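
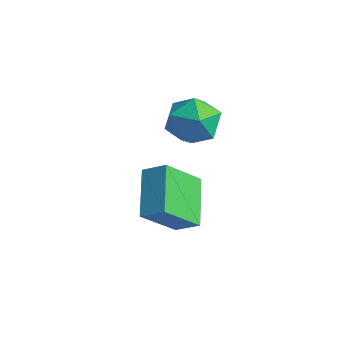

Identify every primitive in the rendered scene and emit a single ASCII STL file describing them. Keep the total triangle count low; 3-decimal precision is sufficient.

solid 
facet normal -0.759 -0.420 -0.498
outer loop
vertex -3.309 1.42 0.057
vertex -3.216 2.943 -1.371
vertex -1.911 0.258 -1.092
endloop
endfacet
facet normal -0.044 -0.729 0.683
outer loop
vertex -1.084 0.717 -0.549
vertex -3.309 1.42 0.057
vertex -1.911 0.258 -1.092
endloop
endfacet
facet normal -0.758 -0.420 -0.498
outer loop
vertex -1.911 0.258 -1.092
vertex -3.216 2.943 -1.371
vertex -1.818 1.782 -2.52
endloop
endfacet
facet normal 0.650 -0.540 -0.534
outer loop
vertex -1.818 1.782 -2.52
vertex -1.084 0.717 -0.549
vertex -1.911 0.258 -1.092
endloop
endfacet
facet normal -0.650 0.540 0.534
outer loop
vertex -3.309 1.42 0.057
vertex -2.389 3.402 -0.828
vertex -3.216 2.943 -1.371
endloop
endfacet
facet normal -0.044 -0.729 0.683
outer loop
vertex -2.482 1.878 0.6
vertex -3.309 1.42 0.057
vertex -1.084 0.717 -0.549
endloop
endfacet
facet normal -0.650 0.540 0.534
outer loop
vertex -2.482 1.878 0.6
vertex -2.389 3.402 -0.828
vertex -3.309 1.42 0.057
endloop
endfacet
facet normal 0.044 0.729 -0.683
outer loop
vertex -3.216 2.943 -1.371
vertex -2.389 3.402 -0.828
vertex -1.818 1.782 -2.52
endloop
endfacet
facet normal 0.650 -0.541 -0.534
outer loop
vertex -0.991 2.24 -1.977
vertex -1.084 0.717 -0.549
vertex -1.818 1.782 -2.52
endloop
endfacet
facet normal 0.045 0.729 -0.683
outer loop
vertex -1.818 1.782 -2.52
vertex -2.389 3.402 -0.828
vertex -0.991 2.24 -1.977
endloop
endfacet
facet normal 0.758 0.421 0.498
outer loop
vertex -0.991 2.24 -1.977
vertex -2.482 1.878 0.6
vertex -1.084 0.717 -0.549
endloop
endfacet
facet normal 0.759 0.420 0.498
outer loop
vertex -2.389 3.402 -0.828
vertex -2.482 1.878 0.6
vertex -0.991 2.24 -1.977
endloop
endfacet
facet normal -0.952 -0.192 -0.240
outer loop
vertex -3.439 3.545 1.741
vertex -3.246 2.403 1.887
vertex -3.604 3.055 2.787
endloop
endfacet
facet normal -0.891 0.448 0.069
outer loop
vertex -3.439 3.545 1.741
vertex -3.604 3.055 2.787
vertex -3.086 4.097 2.706
endloop
endfacet
facet normal -0.439 0.840 -0.320
outer loop
vertex -3.439 3.545 1.741
vertex -3.086 4.097 2.706
vertex -2.407 4.09 1.756
endloop
endfacet
facet normal -0.220 0.441 -0.870
outer loop
vertex -3.439 3.545 1.741
vertex -2.407 4.09 1.756
vertex -2.506 3.043 1.251
endloop
endfacet
facet normal -0.536 -0.196 -0.821
outer loop
vertex -3.439 3.545 1.741
vertex -2.506 3.043 1.251
vertex -3.246 2.403 1.887
endloop
endfacet
facet normal -0.602 0.355 0.716
outer loop
vertex -3.086 4.097 2.706
vertex -3.604 3.055 2.787
vertex -2.674 3.297 3.449
endloop
endfacet
facet normal -0.700 -0.681 0.215
outer loop
vertex -3.604 3.055 2.787
vertex -3.246 2.403 1.887
vertex -2.773 2.25 2.944
endloop
endfacet
facet normal -0.028 -0.688 -0.725
outer loop
vertex -3.246 2.403 1.887
vertex -2.506 3.043 1.251
vertex -2.094 2.243 1.994
endloop
endfacet
facet normal 0.484 0.343 -0.805
outer loop
vertex -2.506 3.043 1.251
vertex -2.407 4.09 1.756
vertex -1.576 3.285 1.913
endloop
endfacet
facet normal 0.129 0.988 0.085
outer loop
vertex -2.407 4.09 1.756
vertex -3.086 4.097 2.706
vertex -1.934 3.937 2.813
endloop
endfacet
facet normal 0.220 -0.441 0.870
outer loop
vertex -1.741 2.795 2.959
vertex -2.674 3.297 3.449
vertex -2.773 2.25 2.944
endloop
endfacet
facet normal 0.439 -0.840 0.320
outer loop
vertex -1.741 2.795 2.959
vertex -2.773 2.25 2.944
vertex -2.094 2.243 1.994
endloop
endfacet
facet normal 0.891 -0.448 -0.069
outer loop
vertex -1.741 2.795 2.959
vertex -2.094 2.243 1.994
vertex -1.576 3.285 1.913
endloop
endfacet
facet normal 0.952 0.192 0.240
outer loop
vertex -1.741 2.795 2.959
vertex -1.576 3.285 1.913
vertex -1.934 3.937 2.813
endloop
endfacet
facet normal 0.536 0.196 0.821
outer loop
vertex -1.741 2.795 2.959
vertex -1.934 3.937 2.813
vertex -2.674 3.297 3.449
endloop
endfacet
facet normal -0.484 -0.343 0.805
outer loop
vertex -2.773 2.25 2.944
vertex -2.674 3.297 3.449
vertex -3.604 3.055 2.787
endloop
endfacet
facet normal -0.129 -0.988 -0.085
outer loop
vertex -2.094 2.243 1.994
vertex -2.773 2.25 2.944
vertex -3.246 2.403 1.887
endloop
endfacet
facet normal 0.602 -0.355 -0.716
outer loop
vertex -1.576 3.285 1.913
vertex -2.094 2.243 1.994
vertex -2.506 3.043 1.251
endloop
endfacet
facet normal 0.700 0.681 -0.215
outer loop
vertex -1.934 3.937 2.813
vertex -1.576 3.285 1.913
vertex -2.407 4.09 1.756
endloop
endfacet
facet normal 0.028 0.688 0.725
outer loop
vertex -2.674 3.297 3.449
vertex -1.934 3.937 2.813
vertex -3.086 4.097 2.706
endloop
endfacet

endsolid


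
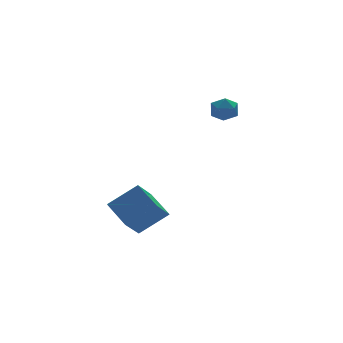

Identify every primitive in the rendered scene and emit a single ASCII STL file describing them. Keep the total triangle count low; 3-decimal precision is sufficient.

solid 
facet normal -0.782 0.610 -0.126
outer loop
vertex 2.886 2.457 2.772
vertex 2.336 1.741 2.718
vertex 2.504 2.122 3.52
endloop
endfacet
facet normal -0.279 0.921 0.270
outer loop
vertex 2.886 2.457 2.772
vertex 2.504 2.122 3.52
vertex 3.37 2.381 3.531
endloop
endfacet
facet normal 0.325 0.939 -0.113
outer loop
vertex 2.886 2.457 2.772
vertex 3.37 2.381 3.531
vertex 3.738 2.158 2.736
endloop
endfacet
facet normal 0.192 0.638 -0.746
outer loop
vertex 2.886 2.457 2.772
vertex 3.738 2.158 2.736
vertex 3.099 1.763 2.233
endloop
endfacet
facet normal -0.492 0.435 -0.754
outer loop
vertex 2.886 2.457 2.772
vertex 3.099 1.763 2.233
vertex 2.336 1.741 2.718
endloop
endfacet
facet normal -0.164 0.512 0.843
outer loop
vertex 3.37 2.381 3.531
vertex 2.504 2.122 3.52
vertex 3.121 1.617 3.947
endloop
endfacet
facet normal -0.979 0.007 0.202
outer loop
vertex 2.504 2.122 3.52
vertex 2.336 1.741 2.718
vertex 2.482 1.222 3.444
endloop
endfacet
facet normal -0.510 -0.277 -0.814
outer loop
vertex 2.336 1.741 2.718
vertex 3.099 1.763 2.233
vertex 2.85 0.999 2.649
endloop
endfacet
facet normal 0.597 0.053 -0.800
outer loop
vertex 3.099 1.763 2.233
vertex 3.738 2.158 2.736
vertex 3.716 1.258 2.66
endloop
endfacet
facet normal 0.811 0.541 0.224
outer loop
vertex 3.738 2.158 2.736
vertex 3.37 2.381 3.531
vertex 3.884 1.639 3.462
endloop
endfacet
facet normal -0.192 -0.638 0.746
outer loop
vertex 3.334 0.923 3.408
vertex 3.121 1.617 3.947
vertex 2.482 1.222 3.444
endloop
endfacet
facet normal -0.325 -0.939 0.113
outer loop
vertex 3.334 0.923 3.408
vertex 2.482 1.222 3.444
vertex 2.85 0.999 2.649
endloop
endfacet
facet normal 0.279 -0.921 -0.270
outer loop
vertex 3.334 0.923 3.408
vertex 2.85 0.999 2.649
vertex 3.716 1.258 2.66
endloop
endfacet
facet normal 0.782 -0.610 0.126
outer loop
vertex 3.334 0.923 3.408
vertex 3.716 1.258 2.66
vertex 3.884 1.639 3.462
endloop
endfacet
facet normal 0.492 -0.435 0.754
outer loop
vertex 3.334 0.923 3.408
vertex 3.884 1.639 3.462
vertex 3.121 1.617 3.947
endloop
endfacet
facet normal -0.597 -0.053 0.800
outer loop
vertex 2.482 1.222 3.444
vertex 3.121 1.617 3.947
vertex 2.504 2.122 3.52
endloop
endfacet
facet normal -0.811 -0.541 -0.224
outer loop
vertex 2.85 0.999 2.649
vertex 2.482 1.222 3.444
vertex 2.336 1.741 2.718
endloop
endfacet
facet normal 0.164 -0.512 -0.843
outer loop
vertex 3.716 1.258 2.66
vertex 2.85 0.999 2.649
vertex 3.099 1.763 2.233
endloop
endfacet
facet normal 0.979 -0.007 -0.202
outer loop
vertex 3.884 1.639 3.462
vertex 3.716 1.258 2.66
vertex 3.738 2.158 2.736
endloop
endfacet
facet normal 0.510 0.277 0.814
outer loop
vertex 3.121 1.617 3.947
vertex 3.884 1.639 3.462
vertex 3.37 2.381 3.531
endloop
endfacet
facet normal -0.786 0.162 -0.597
outer loop
vertex -3.825 1.856 -2.937
vertex -2.626 2.804 -4.258
vertex -3.488 0.181 -3.834
endloop
endfacet
facet normal -0.593 -0.469 0.654
outer loop
vertex -1.814 -0.164 -2.562
vertex -3.825 1.856 -2.937
vertex -3.488 0.181 -3.834
endloop
endfacet
facet normal -0.786 0.162 -0.597
outer loop
vertex -3.488 0.181 -3.834
vertex -2.626 2.804 -4.258
vertex -2.289 1.128 -5.155
endloop
endfacet
facet normal 0.174 -0.868 -0.465
outer loop
vertex -2.289 1.128 -5.155
vertex -1.814 -0.164 -2.562
vertex -3.488 0.181 -3.834
endloop
endfacet
facet normal -0.174 0.868 0.465
outer loop
vertex -3.825 1.856 -2.937
vertex -0.952 2.459 -2.986
vertex -2.626 2.804 -4.258
endloop
endfacet
facet normal -0.593 -0.469 0.654
outer loop
vertex -2.151 1.512 -1.665
vertex -3.825 1.856 -2.937
vertex -1.814 -0.164 -2.562
endloop
endfacet
facet normal -0.174 0.868 0.464
outer loop
vertex -2.151 1.512 -1.665
vertex -0.952 2.459 -2.986
vertex -3.825 1.856 -2.937
endloop
endfacet
facet normal 0.594 0.469 -0.654
outer loop
vertex -2.626 2.804 -4.258
vertex -0.952 2.459 -2.986
vertex -2.289 1.128 -5.155
endloop
endfacet
facet normal 0.175 -0.868 -0.465
outer loop
vertex -0.615 0.784 -3.883
vertex -1.814 -0.164 -2.562
vertex -2.289 1.128 -5.155
endloop
endfacet
facet normal 0.593 0.470 -0.654
outer loop
vertex -2.289 1.128 -5.155
vertex -0.952 2.459 -2.986
vertex -0.615 0.784 -3.883
endloop
endfacet
facet normal 0.786 -0.162 0.597
outer loop
vertex -0.615 0.784 -3.883
vertex -2.151 1.512 -1.665
vertex -1.814 -0.164 -2.562
endloop
endfacet
facet normal 0.786 -0.162 0.597
outer loop
vertex -0.952 2.459 -2.986
vertex -2.151 1.512 -1.665
vertex -0.615 0.784 -3.883
endloop
endfacet

endsolid


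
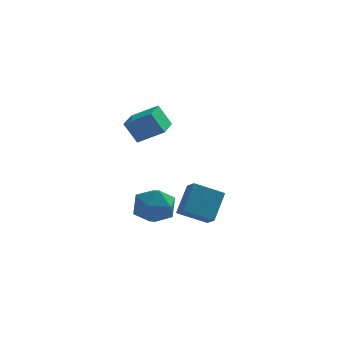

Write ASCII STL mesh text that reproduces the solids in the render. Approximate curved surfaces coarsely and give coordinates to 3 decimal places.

solid 
facet normal -0.863 0.112 -0.493
outer loop
vertex -1.112 -0.89 3.5
vertex -0.926 0.669 3.528
vertex -0.482 -0.944 2.386
endloop
endfacet
facet normal -0.118 -0.993 -0.019
outer loop
vertex 0.786 -1.109 3.112
vertex -1.112 -0.89 3.5
vertex -0.482 -0.944 2.386
endloop
endfacet
facet normal -0.862 0.112 -0.494
outer loop
vertex -0.482 -0.944 2.386
vertex -0.926 0.669 3.528
vertex -0.296 0.614 2.415
endloop
endfacet
facet normal 0.492 -0.043 -0.869
outer loop
vertex -0.296 0.614 2.415
vertex 0.786 -1.109 3.112
vertex -0.482 -0.944 2.386
endloop
endfacet
facet normal -0.492 0.043 0.869
outer loop
vertex -1.112 -0.89 3.5
vertex 0.342 0.504 4.254
vertex -0.926 0.669 3.528
endloop
endfacet
facet normal -0.118 -0.993 -0.018
outer loop
vertex 0.156 -1.054 4.225
vertex -1.112 -0.89 3.5
vertex 0.786 -1.109 3.112
endloop
endfacet
facet normal -0.492 0.043 0.870
outer loop
vertex 0.156 -1.054 4.225
vertex 0.342 0.504 4.254
vertex -1.112 -0.89 3.5
endloop
endfacet
facet normal 0.119 0.993 0.018
outer loop
vertex -0.926 0.669 3.528
vertex 0.342 0.504 4.254
vertex -0.296 0.614 2.415
endloop
endfacet
facet normal 0.492 -0.043 -0.870
outer loop
vertex 0.972 0.45 3.14
vertex 0.786 -1.109 3.112
vertex -0.296 0.614 2.415
endloop
endfacet
facet normal 0.118 0.993 0.019
outer loop
vertex -0.296 0.614 2.415
vertex 0.342 0.504 4.254
vertex 0.972 0.45 3.14
endloop
endfacet
facet normal 0.862 -0.112 0.494
outer loop
vertex 0.972 0.45 3.14
vertex 0.156 -1.054 4.225
vertex 0.786 -1.109 3.112
endloop
endfacet
facet normal 0.863 -0.112 0.493
outer loop
vertex 0.342 0.504 4.254
vertex 0.156 -1.054 4.225
vertex 0.972 0.45 3.14
endloop
endfacet
facet normal -0.870 -0.212 0.444
outer loop
vertex 1.995 0.578 -0.659
vertex 1.624 1.234 -1.073
vertex 1.568 -0.521 -2.019
endloop
endfacet
facet normal 0.431 -0.763 0.481
outer loop
vertex 2.996 -0.174 -2.747
vertex 1.995 0.578 -0.659
vertex 1.568 -0.521 -2.019
endloop
endfacet
facet normal -0.871 -0.212 0.444
outer loop
vertex 1.568 -0.521 -2.019
vertex 1.624 1.234 -1.073
vertex 1.197 0.136 -2.433
endloop
endfacet
facet normal -0.237 -0.610 -0.756
outer loop
vertex 1.197 0.136 -2.433
vertex 2.996 -0.174 -2.747
vertex 1.568 -0.521 -2.019
endloop
endfacet
facet normal 0.237 0.611 0.756
outer loop
vertex 1.995 0.578 -0.659
vertex 3.052 1.581 -1.801
vertex 1.624 1.234 -1.073
endloop
endfacet
facet normal 0.430 -0.764 0.481
outer loop
vertex 3.423 0.924 -1.387
vertex 1.995 0.578 -0.659
vertex 2.996 -0.174 -2.747
endloop
endfacet
facet normal 0.237 0.610 0.756
outer loop
vertex 3.423 0.924 -1.387
vertex 3.052 1.581 -1.801
vertex 1.995 0.578 -0.659
endloop
endfacet
facet normal -0.431 0.763 -0.481
outer loop
vertex 1.624 1.234 -1.073
vertex 3.052 1.581 -1.801
vertex 1.197 0.136 -2.433
endloop
endfacet
facet normal -0.237 -0.611 -0.755
outer loop
vertex 2.625 0.482 -3.161
vertex 2.996 -0.174 -2.747
vertex 1.197 0.136 -2.433
endloop
endfacet
facet normal -0.431 0.763 -0.482
outer loop
vertex 1.197 0.136 -2.433
vertex 3.052 1.581 -1.801
vertex 2.625 0.482 -3.161
endloop
endfacet
facet normal 0.870 0.212 -0.444
outer loop
vertex 2.625 0.482 -3.161
vertex 3.423 0.924 -1.387
vertex 2.996 -0.174 -2.747
endloop
endfacet
facet normal 0.871 0.212 -0.444
outer loop
vertex 3.052 1.581 -1.801
vertex 3.423 0.924 -1.387
vertex 2.625 0.482 -3.161
endloop
endfacet
facet normal -0.327 -0.453 0.829
outer loop
vertex -0.805 1.239 -1.75
vertex -0.193 0.275 -2.036
vertex 0.306 1.115 -1.38
endloop
endfacet
facet normal -0.280 0.252 0.926
outer loop
vertex -0.805 1.239 -1.75
vertex 0.306 1.115 -1.38
vertex -0.07 2.158 -1.777
endloop
endfacet
facet normal -0.695 0.569 0.440
outer loop
vertex -0.805 1.239 -1.75
vertex -0.07 2.158 -1.777
vertex -0.801 1.962 -2.679
endloop
endfacet
facet normal -0.997 0.059 0.042
outer loop
vertex -0.805 1.239 -1.75
vertex -0.801 1.962 -2.679
vertex -0.877 0.798 -2.84
endloop
endfacet
facet normal -0.770 -0.572 0.282
outer loop
vertex -0.805 1.239 -1.75
vertex -0.877 0.798 -2.84
vertex -0.193 0.275 -2.036
endloop
endfacet
facet normal 0.394 0.448 0.803
outer loop
vertex -0.07 2.158 -1.777
vertex 0.306 1.115 -1.38
vertex 0.997 1.762 -2.08
endloop
endfacet
facet normal 0.320 -0.694 0.645
outer loop
vertex 0.306 1.115 -1.38
vertex -0.193 0.275 -2.036
vertex 0.921 0.598 -2.241
endloop
endfacet
facet normal -0.397 -0.886 -0.239
outer loop
vertex -0.193 0.275 -2.036
vertex -0.877 0.798 -2.84
vertex 0.19 0.402 -3.143
endloop
endfacet
facet normal -0.765 0.137 -0.629
outer loop
vertex -0.877 0.798 -2.84
vertex -0.801 1.962 -2.679
vertex -0.186 1.445 -3.54
endloop
endfacet
facet normal -0.276 0.961 0.015
outer loop
vertex -0.801 1.962 -2.679
vertex -0.07 2.158 -1.777
vertex 0.313 2.285 -2.884
endloop
endfacet
facet normal 0.997 -0.059 -0.042
outer loop
vertex 0.925 1.321 -3.17
vertex 0.997 1.762 -2.08
vertex 0.921 0.598 -2.241
endloop
endfacet
facet normal 0.695 -0.569 -0.440
outer loop
vertex 0.925 1.321 -3.17
vertex 0.921 0.598 -2.241
vertex 0.19 0.402 -3.143
endloop
endfacet
facet normal 0.280 -0.252 -0.926
outer loop
vertex 0.925 1.321 -3.17
vertex 0.19 0.402 -3.143
vertex -0.186 1.445 -3.54
endloop
endfacet
facet normal 0.327 0.453 -0.829
outer loop
vertex 0.925 1.321 -3.17
vertex -0.186 1.445 -3.54
vertex 0.313 2.285 -2.884
endloop
endfacet
facet normal 0.770 0.572 -0.282
outer loop
vertex 0.925 1.321 -3.17
vertex 0.313 2.285 -2.884
vertex 0.997 1.762 -2.08
endloop
endfacet
facet normal 0.765 -0.137 0.629
outer loop
vertex 0.921 0.598 -2.241
vertex 0.997 1.762 -2.08
vertex 0.306 1.115 -1.38
endloop
endfacet
facet normal 0.276 -0.961 -0.015
outer loop
vertex 0.19 0.402 -3.143
vertex 0.921 0.598 -2.241
vertex -0.193 0.275 -2.036
endloop
endfacet
facet normal -0.394 -0.448 -0.803
outer loop
vertex -0.186 1.445 -3.54
vertex 0.19 0.402 -3.143
vertex -0.877 0.798 -2.84
endloop
endfacet
facet normal -0.320 0.694 -0.645
outer loop
vertex 0.313 2.285 -2.884
vertex -0.186 1.445 -3.54
vertex -0.801 1.962 -2.679
endloop
endfacet
facet normal 0.397 0.886 0.239
outer loop
vertex 0.997 1.762 -2.08
vertex 0.313 2.285 -2.884
vertex -0.07 2.158 -1.777
endloop
endfacet

endsolid


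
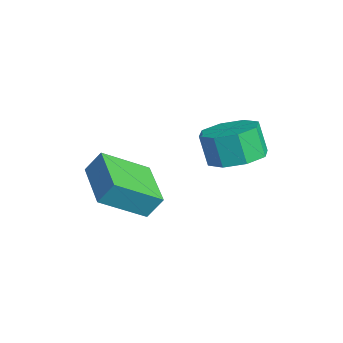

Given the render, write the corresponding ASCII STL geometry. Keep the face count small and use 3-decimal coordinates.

solid 
facet normal 0.334 0.144 -0.932
outer loop
vertex 1.924 -0.753 0.794
vertex 1.204 0.013 0.654
vertex 2.203 -0.021 1.007
endloop
endfacet
facet normal 0.878 -0.408 0.252
outer loop
vertex 1.924 -0.753 0.794
vertex 2.203 -0.021 1.007
vertex 1.496 -0.938 1.985
endloop
endfacet
facet normal 0.877 -0.408 0.251
outer loop
vertex 1.496 -0.938 1.985
vertex 2.203 -0.021 1.007
vertex 1.775 -0.207 2.199
endloop
endfacet
facet normal -0.334 -0.145 0.931
outer loop
vertex 1.496 -0.938 1.985
vertex 1.775 -0.207 2.199
vertex 0.776 -0.173 1.846
endloop
endfacet
facet normal 0.334 0.145 -0.931
outer loop
vertex 2.203 -0.021 1.007
vertex 1.204 0.013 0.654
vertex 1.897 0.73 1.014
endloop
endfacet
facet normal 0.864 0.348 0.364
outer loop
vertex 2.203 -0.021 1.007
vertex 1.897 0.73 1.014
vertex 1.775 -0.207 2.199
endloop
endfacet
facet normal 0.863 0.349 0.365
outer loop
vertex 1.775 -0.207 2.199
vertex 1.897 0.73 1.014
vertex 1.468 0.544 2.206
endloop
endfacet
facet normal -0.334 -0.145 0.931
outer loop
vertex 1.775 -0.207 2.199
vertex 1.468 0.544 2.206
vertex 0.776 -0.173 1.846
endloop
endfacet
facet normal 0.334 0.145 -0.931
outer loop
vertex 1.897 0.73 1.014
vertex 1.204 0.013 0.654
vertex 1.185 1.061 0.81
endloop
endfacet
facet normal 0.343 0.901 0.264
outer loop
vertex 1.897 0.73 1.014
vertex 1.185 1.061 0.81
vertex 1.468 0.544 2.206
endloop
endfacet
facet normal 0.345 0.901 0.264
outer loop
vertex 1.468 0.544 2.206
vertex 1.185 1.061 0.81
vertex 0.757 0.876 2.002
endloop
endfacet
facet normal -0.335 -0.145 0.931
outer loop
vertex 1.468 0.544 2.206
vertex 0.757 0.876 2.002
vertex 0.776 -0.173 1.846
endloop
endfacet
facet normal 0.334 0.145 -0.932
outer loop
vertex 1.185 1.061 0.81
vertex 1.204 0.013 0.654
vertex 0.484 0.778 0.515
endloop
endfacet
facet normal -0.377 0.926 0.008
outer loop
vertex 1.185 1.061 0.81
vertex 0.484 0.778 0.515
vertex 0.757 0.876 2.002
endloop
endfacet
facet normal -0.377 0.926 0.008
outer loop
vertex 0.757 0.876 2.002
vertex 0.484 0.778 0.515
vertex 0.056 0.593 1.706
endloop
endfacet
facet normal -0.335 -0.145 0.931
outer loop
vertex 0.757 0.876 2.002
vertex 0.056 0.593 1.706
vertex 0.776 -0.173 1.846
endloop
endfacet
facet normal 0.334 0.145 -0.931
outer loop
vertex 0.484 0.778 0.515
vertex 1.204 0.013 0.654
vertex 0.205 0.047 0.301
endloop
endfacet
facet normal -0.877 0.409 -0.252
outer loop
vertex 0.484 0.778 0.515
vertex 0.205 0.047 0.301
vertex 0.056 0.593 1.706
endloop
endfacet
facet normal -0.878 0.408 -0.252
outer loop
vertex 0.056 0.593 1.706
vertex 0.205 0.047 0.301
vertex -0.223 -0.139 1.493
endloop
endfacet
facet normal -0.334 -0.144 0.932
outer loop
vertex 0.056 0.593 1.706
vertex -0.223 -0.139 1.493
vertex 0.776 -0.173 1.846
endloop
endfacet
facet normal 0.334 0.145 -0.931
outer loop
vertex 0.205 0.047 0.301
vertex 1.204 0.013 0.654
vertex 0.512 -0.704 0.294
endloop
endfacet
facet normal -0.863 -0.349 -0.364
outer loop
vertex 0.205 0.047 0.301
vertex 0.512 -0.704 0.294
vertex -0.223 -0.139 1.493
endloop
endfacet
facet normal -0.863 -0.348 -0.365
outer loop
vertex -0.223 -0.139 1.493
vertex 0.512 -0.704 0.294
vertex 0.083 -0.89 1.486
endloop
endfacet
facet normal -0.334 -0.145 0.931
outer loop
vertex -0.223 -0.139 1.493
vertex 0.083 -0.89 1.486
vertex 0.776 -0.173 1.846
endloop
endfacet
facet normal 0.335 0.145 -0.931
outer loop
vertex 0.512 -0.704 0.294
vertex 1.204 0.013 0.654
vertex 1.223 -1.036 0.498
endloop
endfacet
facet normal -0.345 -0.901 -0.265
outer loop
vertex 0.512 -0.704 0.294
vertex 1.223 -1.036 0.498
vertex 0.083 -0.89 1.486
endloop
endfacet
facet normal -0.344 -0.901 -0.263
outer loop
vertex 0.083 -0.89 1.486
vertex 1.223 -1.036 0.498
vertex 0.795 -1.221 1.69
endloop
endfacet
facet normal -0.334 -0.145 0.931
outer loop
vertex 0.083 -0.89 1.486
vertex 0.795 -1.221 1.69
vertex 0.776 -0.173 1.846
endloop
endfacet
facet normal 0.335 0.145 -0.931
outer loop
vertex 1.223 -1.036 0.498
vertex 1.204 0.013 0.654
vertex 1.924 -0.753 0.794
endloop
endfacet
facet normal 0.377 -0.926 -0.008
outer loop
vertex 1.223 -1.036 0.498
vertex 1.924 -0.753 0.794
vertex 0.795 -1.221 1.69
endloop
endfacet
facet normal 0.377 -0.926 -0.008
outer loop
vertex 0.795 -1.221 1.69
vertex 1.924 -0.753 0.794
vertex 1.496 -0.938 1.985
endloop
endfacet
facet normal -0.334 -0.145 0.932
outer loop
vertex 0.795 -1.221 1.69
vertex 1.496 -0.938 1.985
vertex 0.776 -0.173 1.846
endloop
endfacet
facet normal -0.992 0.052 0.116
outer loop
vertex -3.249 -3.54 -1.235
vertex -3.294 -1.756 -2.415
vertex -3.379 -4.112 -2.093
endloop
endfacet
facet normal 0.021 -0.833 0.552
outer loop
vertex -1.226 -4.224 -2.345
vertex -3.249 -3.54 -1.235
vertex -3.379 -4.112 -2.093
endloop
endfacet
facet normal -0.992 0.052 0.116
outer loop
vertex -3.379 -4.112 -2.093
vertex -3.294 -1.756 -2.415
vertex -3.424 -2.328 -3.274
endloop
endfacet
facet normal -0.125 -0.550 -0.826
outer loop
vertex -3.424 -2.328 -3.274
vertex -1.226 -4.224 -2.345
vertex -3.379 -4.112 -2.093
endloop
endfacet
facet normal 0.125 0.550 0.826
outer loop
vertex -3.249 -3.54 -1.235
vertex -1.141 -1.868 -2.667
vertex -3.294 -1.756 -2.415
endloop
endfacet
facet normal 0.021 -0.834 0.552
outer loop
vertex -1.096 -3.652 -1.486
vertex -3.249 -3.54 -1.235
vertex -1.226 -4.224 -2.345
endloop
endfacet
facet normal 0.125 0.550 0.826
outer loop
vertex -1.096 -3.652 -1.486
vertex -1.141 -1.868 -2.667
vertex -3.249 -3.54 -1.235
endloop
endfacet
facet normal -0.021 0.834 -0.552
outer loop
vertex -3.294 -1.756 -2.415
vertex -1.141 -1.868 -2.667
vertex -3.424 -2.328 -3.274
endloop
endfacet
facet normal -0.125 -0.550 -0.826
outer loop
vertex -1.271 -2.44 -3.525
vertex -1.226 -4.224 -2.345
vertex -3.424 -2.328 -3.274
endloop
endfacet
facet normal -0.021 0.833 -0.552
outer loop
vertex -3.424 -2.328 -3.274
vertex -1.141 -1.868 -2.667
vertex -1.271 -2.44 -3.525
endloop
endfacet
facet normal 0.992 -0.052 -0.116
outer loop
vertex -1.271 -2.44 -3.525
vertex -1.096 -3.652 -1.486
vertex -1.226 -4.224 -2.345
endloop
endfacet
facet normal 0.992 -0.052 -0.116
outer loop
vertex -1.141 -1.868 -2.667
vertex -1.096 -3.652 -1.486
vertex -1.271 -2.44 -3.525
endloop
endfacet

endsolid


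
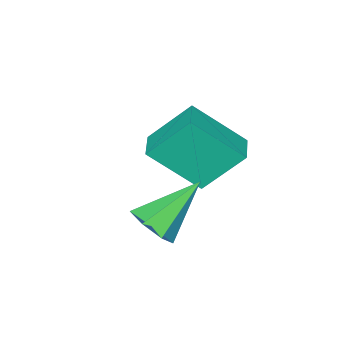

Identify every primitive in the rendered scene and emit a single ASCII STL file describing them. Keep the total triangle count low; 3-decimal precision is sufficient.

solid 
facet normal -0.741 -0.670 -0.049
outer loop
vertex -4.229 1.072 -0.3
vertex -5.112 2.139 -1.542
vertex -3.45 0.299 -1.519
endloop
endfacet
facet normal 0.475 -0.574 0.667
outer loop
vertex -2.828 0.861 -1.478
vertex -4.229 1.072 -0.3
vertex -3.45 0.299 -1.519
endloop
endfacet
facet normal -0.741 -0.670 -0.048
outer loop
vertex -3.45 0.299 -1.519
vertex -5.112 2.139 -1.542
vertex -4.334 1.365 -2.76
endloop
endfacet
facet normal 0.475 -0.471 -0.743
outer loop
vertex -4.334 1.365 -2.76
vertex -2.828 0.861 -1.478
vertex -3.45 0.299 -1.519
endloop
endfacet
facet normal -0.475 0.472 0.743
outer loop
vertex -4.229 1.072 -0.3
vertex -4.49 2.701 -1.501
vertex -5.112 2.139 -1.542
endloop
endfacet
facet normal 0.475 -0.573 0.668
outer loop
vertex -3.606 1.635 -0.26
vertex -4.229 1.072 -0.3
vertex -2.828 0.861 -1.478
endloop
endfacet
facet normal -0.474 0.472 0.743
outer loop
vertex -3.606 1.635 -0.26
vertex -4.49 2.701 -1.501
vertex -4.229 1.072 -0.3
endloop
endfacet
facet normal -0.474 0.574 -0.668
outer loop
vertex -5.112 2.139 -1.542
vertex -4.49 2.701 -1.501
vertex -4.334 1.365 -2.76
endloop
endfacet
facet normal 0.474 -0.472 -0.743
outer loop
vertex -3.711 1.928 -2.72
vertex -2.828 0.861 -1.478
vertex -4.334 1.365 -2.76
endloop
endfacet
facet normal -0.475 0.573 -0.667
outer loop
vertex -4.334 1.365 -2.76
vertex -4.49 2.701 -1.501
vertex -3.711 1.928 -2.72
endloop
endfacet
facet normal 0.741 0.669 0.048
outer loop
vertex -3.711 1.928 -2.72
vertex -3.606 1.635 -0.26
vertex -2.828 0.861 -1.478
endloop
endfacet
facet normal 0.741 0.670 0.048
outer loop
vertex -4.49 2.701 -1.501
vertex -3.606 1.635 -0.26
vertex -3.711 1.928 -2.72
endloop
endfacet
facet normal 0.751 -0.200 -0.629
outer loop
vertex -1.032 2.593 -1.931
vertex -1.501 2.417 -2.435
vertex -1.216 3.053 -2.297
endloop
endfacet
facet normal 0.292 0.664 0.688
outer loop
vertex -1.032 2.593 -1.931
vertex -1.216 3.053 -2.297
vertex -2.799 2.763 -1.345
endloop
endfacet
facet normal 0.751 -0.200 -0.629
outer loop
vertex -1.216 3.053 -2.297
vertex -1.501 2.417 -2.435
vertex -1.615 3.034 -2.767
endloop
endfacet
facet normal -0.136 0.988 0.075
outer loop
vertex -1.216 3.053 -2.297
vertex -1.615 3.034 -2.767
vertex -2.799 2.763 -1.345
endloop
endfacet
facet normal 0.750 -0.200 -0.630
outer loop
vertex -1.615 3.034 -2.767
vertex -1.501 2.417 -2.435
vertex -1.928 2.551 -2.986
endloop
endfacet
facet normal -0.657 0.620 -0.429
outer loop
vertex -1.615 3.034 -2.767
vertex -1.928 2.551 -2.986
vertex -2.799 2.763 -1.345
endloop
endfacet
facet normal 0.750 -0.200 -0.630
outer loop
vertex -1.928 2.551 -2.986
vertex -1.501 2.417 -2.435
vertex -1.919 1.967 -2.79
endloop
endfacet
facet normal -0.880 -0.163 -0.446
outer loop
vertex -1.928 2.551 -2.986
vertex -1.919 1.967 -2.79
vertex -2.799 2.763 -1.345
endloop
endfacet
facet normal 0.750 -0.199 -0.630
outer loop
vertex -1.919 1.967 -2.79
vertex -1.501 2.417 -2.435
vertex -1.595 1.722 -2.327
endloop
endfacet
facet normal -0.636 -0.771 0.037
outer loop
vertex -1.919 1.967 -2.79
vertex -1.595 1.722 -2.327
vertex -2.799 2.763 -1.345
endloop
endfacet
facet normal 0.751 -0.199 -0.629
outer loop
vertex -1.595 1.722 -2.327
vertex -1.501 2.417 -2.435
vertex -1.201 2.0 -1.945
endloop
endfacet
facet normal -0.110 -0.746 0.656
outer loop
vertex -1.595 1.722 -2.327
vertex -1.201 2.0 -1.945
vertex -2.799 2.763 -1.345
endloop
endfacet
facet normal 0.751 -0.199 -0.629
outer loop
vertex -1.201 2.0 -1.945
vertex -1.501 2.417 -2.435
vertex -1.032 2.593 -1.931
endloop
endfacet
facet normal 0.303 -0.109 0.947
outer loop
vertex -1.201 2.0 -1.945
vertex -1.032 2.593 -1.931
vertex -2.799 2.763 -1.345
endloop
endfacet

endsolid


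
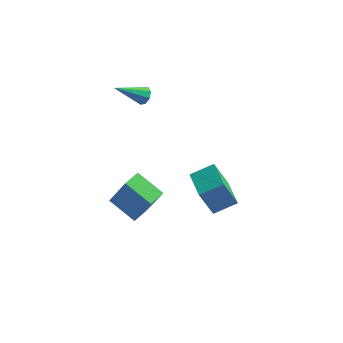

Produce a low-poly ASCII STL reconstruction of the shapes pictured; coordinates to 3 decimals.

solid 
facet normal -0.506 0.862 -0.034
outer loop
vertex -0.065 -3.163 0.288
vertex 0.977 -2.531 0.794
vertex 0.573 -2.855 -1.41
endloop
endfacet
facet normal -0.790 -0.479 -0.384
outer loop
vertex 1.403 -4.269 -1.354
vertex -0.065 -3.163 0.288
vertex 0.573 -2.855 -1.41
endloop
endfacet
facet normal -0.506 0.862 -0.034
outer loop
vertex 0.573 -2.855 -1.41
vertex 0.977 -2.531 0.794
vertex 1.616 -2.223 -0.904
endloop
endfacet
facet normal 0.347 0.167 -0.923
outer loop
vertex 1.616 -2.223 -0.904
vertex 1.403 -4.269 -1.354
vertex 0.573 -2.855 -1.41
endloop
endfacet
facet normal -0.347 -0.167 0.923
outer loop
vertex -0.065 -3.163 0.288
vertex 1.807 -3.945 0.85
vertex 0.977 -2.531 0.794
endloop
endfacet
facet normal -0.790 -0.478 -0.384
outer loop
vertex 0.764 -4.577 0.344
vertex -0.065 -3.163 0.288
vertex 1.403 -4.269 -1.354
endloop
endfacet
facet normal -0.347 -0.167 0.923
outer loop
vertex 0.764 -4.577 0.344
vertex 1.807 -3.945 0.85
vertex -0.065 -3.163 0.288
endloop
endfacet
facet normal 0.790 0.479 0.384
outer loop
vertex 0.977 -2.531 0.794
vertex 1.807 -3.945 0.85
vertex 1.616 -2.223 -0.904
endloop
endfacet
facet normal 0.347 0.167 -0.923
outer loop
vertex 2.445 -3.637 -0.848
vertex 1.403 -4.269 -1.354
vertex 1.616 -2.223 -0.904
endloop
endfacet
facet normal 0.790 0.478 0.384
outer loop
vertex 1.616 -2.223 -0.904
vertex 1.807 -3.945 0.85
vertex 2.445 -3.637 -0.848
endloop
endfacet
facet normal 0.506 -0.862 0.034
outer loop
vertex 2.445 -3.637 -0.848
vertex 0.764 -4.577 0.344
vertex 1.403 -4.269 -1.354
endloop
endfacet
facet normal 0.506 -0.862 0.034
outer loop
vertex 1.807 -3.945 0.85
vertex 0.764 -4.577 0.344
vertex 2.445 -3.637 -0.848
endloop
endfacet
facet normal -0.846 0.321 0.426
outer loop
vertex -3.513 -2.49 -2.133
vertex -3.17 -1.46 -2.228
vertex -4.413 -2.364 -4.015
endloop
endfacet
facet normal -0.315 -0.945 0.087
outer loop
vertex -2.95 -2.92 -4.752
vertex -3.513 -2.49 -2.133
vertex -4.413 -2.364 -4.015
endloop
endfacet
facet normal -0.846 0.321 0.426
outer loop
vertex -4.413 -2.364 -4.015
vertex -3.17 -1.46 -2.228
vertex -4.07 -1.334 -4.11
endloop
endfacet
facet normal -0.431 0.060 -0.900
outer loop
vertex -4.07 -1.334 -4.11
vertex -2.95 -2.92 -4.752
vertex -4.413 -2.364 -4.015
endloop
endfacet
facet normal 0.431 -0.060 0.900
outer loop
vertex -3.513 -2.49 -2.133
vertex -1.707 -2.016 -2.965
vertex -3.17 -1.46 -2.228
endloop
endfacet
facet normal -0.315 -0.945 0.087
outer loop
vertex -2.05 -3.046 -2.87
vertex -3.513 -2.49 -2.133
vertex -2.95 -2.92 -4.752
endloop
endfacet
facet normal 0.431 -0.060 0.900
outer loop
vertex -2.05 -3.046 -2.87
vertex -1.707 -2.016 -2.965
vertex -3.513 -2.49 -2.133
endloop
endfacet
facet normal 0.315 0.945 -0.087
outer loop
vertex -3.17 -1.46 -2.228
vertex -1.707 -2.016 -2.965
vertex -4.07 -1.334 -4.11
endloop
endfacet
facet normal -0.431 0.060 -0.900
outer loop
vertex -2.607 -1.89 -4.847
vertex -2.95 -2.92 -4.752
vertex -4.07 -1.334 -4.11
endloop
endfacet
facet normal 0.315 0.945 -0.087
outer loop
vertex -4.07 -1.334 -4.11
vertex -1.707 -2.016 -2.965
vertex -2.607 -1.89 -4.847
endloop
endfacet
facet normal 0.846 -0.321 -0.426
outer loop
vertex -2.607 -1.89 -4.847
vertex -2.05 -3.046 -2.87
vertex -2.95 -2.92 -4.752
endloop
endfacet
facet normal 0.846 -0.321 -0.426
outer loop
vertex -1.707 -2.016 -2.965
vertex -2.05 -3.046 -2.87
vertex -2.607 -1.89 -4.847
endloop
endfacet
facet normal 0.712 0.415 -0.566
outer loop
vertex -2.982 0.402 2.764
vertex -3.311 0.384 2.337
vertex -3.211 0.744 2.727
endloop
endfacet
facet normal 0.231 0.256 0.939
outer loop
vertex -2.982 0.402 2.764
vertex -3.211 0.744 2.727
vertex -4.629 -0.384 3.383
endloop
endfacet
facet normal 0.712 0.416 -0.566
outer loop
vertex -3.211 0.744 2.727
vertex -3.311 0.384 2.337
vertex -3.499 0.875 2.461
endloop
endfacet
facet normal -0.270 0.715 0.645
outer loop
vertex -3.211 0.744 2.727
vertex -3.499 0.875 2.461
vertex -4.629 -0.384 3.383
endloop
endfacet
facet normal 0.712 0.416 -0.565
outer loop
vertex -3.499 0.875 2.461
vertex -3.311 0.384 2.337
vertex -3.677 0.719 2.122
endloop
endfacet
facet normal -0.720 0.691 0.060
outer loop
vertex -3.499 0.875 2.461
vertex -3.677 0.719 2.122
vertex -4.629 -0.384 3.383
endloop
endfacet
facet normal 0.713 0.416 -0.564
outer loop
vertex -3.677 0.719 2.122
vertex -3.311 0.384 2.337
vertex -3.64 0.367 1.909
endloop
endfacet
facet normal -0.858 0.197 -0.475
outer loop
vertex -3.677 0.719 2.122
vertex -3.64 0.367 1.909
vertex -4.629 -0.384 3.383
endloop
endfacet
facet normal 0.713 0.415 -0.565
outer loop
vertex -3.64 0.367 1.909
vertex -3.311 0.384 2.337
vertex -3.411 0.025 1.947
endloop
endfacet
facet normal -0.600 -0.474 -0.644
outer loop
vertex -3.64 0.367 1.909
vertex -3.411 0.025 1.947
vertex -4.629 -0.384 3.383
endloop
endfacet
facet normal 0.712 0.416 -0.566
outer loop
vertex -3.411 0.025 1.947
vertex -3.311 0.384 2.337
vertex -3.123 -0.106 2.213
endloop
endfacet
facet normal -0.100 -0.931 -0.350
outer loop
vertex -3.411 0.025 1.947
vertex -3.123 -0.106 2.213
vertex -4.629 -0.384 3.383
endloop
endfacet
facet normal 0.712 0.416 -0.565
outer loop
vertex -3.123 -0.106 2.213
vertex -3.311 0.384 2.337
vertex -2.946 0.05 2.551
endloop
endfacet
facet normal 0.350 -0.907 0.235
outer loop
vertex -3.123 -0.106 2.213
vertex -2.946 0.05 2.551
vertex -4.629 -0.384 3.383
endloop
endfacet
facet normal 0.712 0.415 -0.566
outer loop
vertex -2.946 0.05 2.551
vertex -3.311 0.384 2.337
vertex -2.982 0.402 2.764
endloop
endfacet
facet normal 0.487 -0.415 0.768
outer loop
vertex -2.946 0.05 2.551
vertex -2.982 0.402 2.764
vertex -4.629 -0.384 3.383
endloop
endfacet

endsolid


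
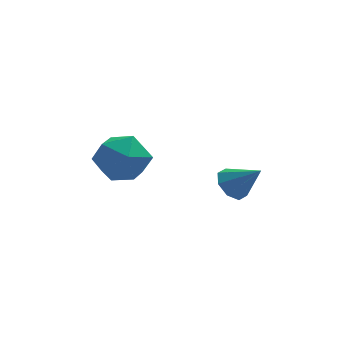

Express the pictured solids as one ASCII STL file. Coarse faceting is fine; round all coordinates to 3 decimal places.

solid 
facet normal -0.942 -0.268 0.200
outer loop
vertex -2.313 0.654 -3.015
vertex -1.971 -0.528 -2.988
vertex -1.944 0.145 -1.958
endloop
endfacet
facet normal -0.801 0.380 0.463
outer loop
vertex -2.313 0.654 -3.015
vertex -1.944 0.145 -1.958
vertex -1.577 1.281 -2.255
endloop
endfacet
facet normal -0.598 0.798 -0.079
outer loop
vertex -2.313 0.654 -3.015
vertex -1.577 1.281 -2.255
vertex -1.377 1.311 -3.469
endloop
endfacet
facet normal -0.614 0.408 -0.676
outer loop
vertex -2.313 0.654 -3.015
vertex -1.377 1.311 -3.469
vertex -1.621 0.193 -3.922
endloop
endfacet
facet normal -0.827 -0.251 -0.503
outer loop
vertex -2.313 0.654 -3.015
vertex -1.621 0.193 -3.922
vertex -1.971 -0.528 -2.988
endloop
endfacet
facet normal -0.251 0.320 0.914
outer loop
vertex -1.577 1.281 -2.255
vertex -1.944 0.145 -1.958
vertex -0.779 0.487 -1.758
endloop
endfacet
facet normal -0.480 -0.729 0.489
outer loop
vertex -1.944 0.145 -1.958
vertex -1.971 -0.528 -2.988
vertex -1.023 -0.631 -2.211
endloop
endfacet
facet normal -0.292 -0.701 -0.651
outer loop
vertex -1.971 -0.528 -2.988
vertex -1.621 0.193 -3.922
vertex -0.823 -0.601 -3.425
endloop
endfacet
facet normal 0.052 0.365 -0.929
outer loop
vertex -1.621 0.193 -3.922
vertex -1.377 1.311 -3.469
vertex -0.456 0.535 -3.722
endloop
endfacet
facet normal 0.078 0.996 0.037
outer loop
vertex -1.377 1.311 -3.469
vertex -1.577 1.281 -2.255
vertex -0.429 1.208 -2.692
endloop
endfacet
facet normal 0.614 -0.408 0.676
outer loop
vertex -0.087 0.026 -2.665
vertex -0.779 0.487 -1.758
vertex -1.023 -0.631 -2.211
endloop
endfacet
facet normal 0.598 -0.798 0.079
outer loop
vertex -0.087 0.026 -2.665
vertex -1.023 -0.631 -2.211
vertex -0.823 -0.601 -3.425
endloop
endfacet
facet normal 0.801 -0.380 -0.463
outer loop
vertex -0.087 0.026 -2.665
vertex -0.823 -0.601 -3.425
vertex -0.456 0.535 -3.722
endloop
endfacet
facet normal 0.942 0.268 -0.200
outer loop
vertex -0.087 0.026 -2.665
vertex -0.456 0.535 -3.722
vertex -0.429 1.208 -2.692
endloop
endfacet
facet normal 0.827 0.251 0.503
outer loop
vertex -0.087 0.026 -2.665
vertex -0.429 1.208 -2.692
vertex -0.779 0.487 -1.758
endloop
endfacet
facet normal -0.052 -0.365 0.929
outer loop
vertex -1.023 -0.631 -2.211
vertex -0.779 0.487 -1.758
vertex -1.944 0.145 -1.958
endloop
endfacet
facet normal -0.078 -0.996 -0.037
outer loop
vertex -0.823 -0.601 -3.425
vertex -1.023 -0.631 -2.211
vertex -1.971 -0.528 -2.988
endloop
endfacet
facet normal 0.251 -0.320 -0.914
outer loop
vertex -0.456 0.535 -3.722
vertex -0.823 -0.601 -3.425
vertex -1.621 0.193 -3.922
endloop
endfacet
facet normal 0.480 0.729 -0.489
outer loop
vertex -0.429 1.208 -2.692
vertex -0.456 0.535 -3.722
vertex -1.377 1.311 -3.469
endloop
endfacet
facet normal 0.292 0.701 0.651
outer loop
vertex -0.779 0.487 -1.758
vertex -0.429 1.208 -2.692
vertex -1.577 1.281 -2.255
endloop
endfacet
facet normal -0.654 0.354 -0.669
outer loop
vertex 3.415 0.282 -5.019
vertex 2.873 0.379 -4.438
vertex 3.447 0.835 -4.758
endloop
endfacet
facet normal 0.965 0.065 -0.255
outer loop
vertex 3.415 0.282 -5.019
vertex 3.447 0.835 -4.758
vertex 3.867 -0.159 -3.422
endloop
endfacet
facet normal -0.654 0.353 -0.669
outer loop
vertex 3.447 0.835 -4.758
vertex 2.873 0.379 -4.438
vertex 3.143 1.121 -4.31
endloop
endfacet
facet normal 0.800 0.574 0.176
outer loop
vertex 3.447 0.835 -4.758
vertex 3.143 1.121 -4.31
vertex 3.867 -0.159 -3.422
endloop
endfacet
facet normal -0.654 0.353 -0.669
outer loop
vertex 3.143 1.121 -4.31
vertex 2.873 0.379 -4.438
vertex 2.681 0.972 -3.937
endloop
endfacet
facet normal 0.334 0.657 0.676
outer loop
vertex 3.143 1.121 -4.31
vertex 2.681 0.972 -3.937
vertex 3.867 -0.159 -3.422
endloop
endfacet
facet normal -0.653 0.354 -0.669
outer loop
vertex 2.681 0.972 -3.937
vertex 2.873 0.379 -4.438
vertex 2.331 0.475 -3.858
endloop
endfacet
facet normal -0.161 0.264 0.951
outer loop
vertex 2.681 0.972 -3.937
vertex 2.331 0.475 -3.858
vertex 3.867 -0.159 -3.422
endloop
endfacet
facet normal -0.653 0.354 -0.669
outer loop
vertex 2.331 0.475 -3.858
vertex 2.873 0.379 -4.438
vertex 2.299 -0.078 -4.119
endloop
endfacet
facet normal -0.393 -0.374 0.840
outer loop
vertex 2.331 0.475 -3.858
vertex 2.299 -0.078 -4.119
vertex 3.867 -0.159 -3.422
endloop
endfacet
facet normal -0.654 0.354 -0.669
outer loop
vertex 2.299 -0.078 -4.119
vertex 2.873 0.379 -4.438
vertex 2.603 -0.363 -4.567
endloop
endfacet
facet normal -0.227 -0.884 0.408
outer loop
vertex 2.299 -0.078 -4.119
vertex 2.603 -0.363 -4.567
vertex 3.867 -0.159 -3.422
endloop
endfacet
facet normal -0.653 0.354 -0.669
outer loop
vertex 2.603 -0.363 -4.567
vertex 2.873 0.379 -4.438
vertex 3.066 -0.214 -4.94
endloop
endfacet
facet normal 0.238 -0.967 -0.091
outer loop
vertex 2.603 -0.363 -4.567
vertex 3.066 -0.214 -4.94
vertex 3.867 -0.159 -3.422
endloop
endfacet
facet normal -0.654 0.354 -0.669
outer loop
vertex 3.066 -0.214 -4.94
vertex 2.873 0.379 -4.438
vertex 3.415 0.282 -5.019
endloop
endfacet
facet normal 0.733 -0.574 -0.366
outer loop
vertex 3.066 -0.214 -4.94
vertex 3.415 0.282 -5.019
vertex 3.867 -0.159 -3.422
endloop
endfacet

endsolid


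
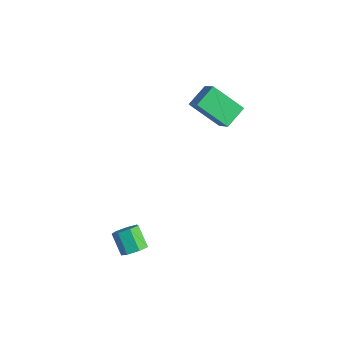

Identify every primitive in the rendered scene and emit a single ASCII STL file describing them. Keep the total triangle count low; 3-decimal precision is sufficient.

solid 
facet normal -0.593 -0.490 0.639
outer loop
vertex -3.837 3.988 3.86
vertex -4.564 4.107 3.276
vertex -3.6 3.074 3.379
endloop
endfacet
facet normal 0.773 -0.127 0.622
outer loop
vertex -2.656 3.853 2.364
vertex -3.837 3.988 3.86
vertex -3.6 3.074 3.379
endloop
endfacet
facet normal -0.593 -0.490 0.639
outer loop
vertex -3.6 3.074 3.379
vertex -4.564 4.107 3.276
vertex -4.327 3.193 2.795
endloop
endfacet
facet normal 0.224 -0.862 -0.454
outer loop
vertex -4.327 3.193 2.795
vertex -2.656 3.853 2.364
vertex -3.6 3.074 3.379
endloop
endfacet
facet normal -0.224 0.862 0.454
outer loop
vertex -3.837 3.988 3.86
vertex -3.62 4.886 2.261
vertex -4.564 4.107 3.276
endloop
endfacet
facet normal 0.773 -0.127 0.622
outer loop
vertex -2.893 4.767 2.845
vertex -3.837 3.988 3.86
vertex -2.656 3.853 2.364
endloop
endfacet
facet normal -0.224 0.862 0.454
outer loop
vertex -2.893 4.767 2.845
vertex -3.62 4.886 2.261
vertex -3.837 3.988 3.86
endloop
endfacet
facet normal -0.773 0.127 -0.622
outer loop
vertex -4.564 4.107 3.276
vertex -3.62 4.886 2.261
vertex -4.327 3.193 2.795
endloop
endfacet
facet normal 0.224 -0.862 -0.454
outer loop
vertex -3.383 3.972 1.78
vertex -2.656 3.853 2.364
vertex -4.327 3.193 2.795
endloop
endfacet
facet normal -0.773 0.127 -0.622
outer loop
vertex -4.327 3.193 2.795
vertex -3.62 4.886 2.261
vertex -3.383 3.972 1.78
endloop
endfacet
facet normal 0.593 0.490 -0.639
outer loop
vertex -3.383 3.972 1.78
vertex -2.893 4.767 2.845
vertex -2.656 3.853 2.364
endloop
endfacet
facet normal 0.593 0.490 -0.639
outer loop
vertex -3.62 4.886 2.261
vertex -2.893 4.767 2.845
vertex -3.383 3.972 1.78
endloop
endfacet
facet normal 0.697 -0.035 -0.716
outer loop
vertex -1.407 -1.01 -1.629
vertex -1.798 -0.958 -2.012
vertex -1.515 -0.562 -1.756
endloop
endfacet
facet normal 0.681 0.347 0.644
outer loop
vertex -1.407 -1.01 -1.629
vertex -1.515 -0.562 -1.756
vertex -2.11 -0.974 -0.905
endloop
endfacet
facet normal 0.681 0.348 0.644
outer loop
vertex -2.11 -0.974 -0.905
vertex -1.515 -0.562 -1.756
vertex -2.218 -0.527 -1.032
endloop
endfacet
facet normal -0.696 0.036 0.717
outer loop
vertex -2.11 -0.974 -0.905
vertex -2.218 -0.527 -1.032
vertex -2.502 -0.922 -1.288
endloop
endfacet
facet normal 0.696 -0.034 -0.717
outer loop
vertex -1.515 -0.562 -1.756
vertex -1.798 -0.958 -2.012
vertex -1.836 -0.413 -2.075
endloop
endfacet
facet normal 0.247 0.949 0.194
outer loop
vertex -1.515 -0.562 -1.756
vertex -1.836 -0.413 -2.075
vertex -2.218 -0.527 -1.032
endloop
endfacet
facet normal 0.249 0.949 0.195
outer loop
vertex -2.218 -0.527 -1.032
vertex -1.836 -0.413 -2.075
vertex -2.539 -0.377 -1.351
endloop
endfacet
facet normal -0.696 0.036 0.717
outer loop
vertex -2.218 -0.527 -1.032
vertex -2.539 -0.377 -1.351
vertex -2.502 -0.922 -1.288
endloop
endfacet
facet normal 0.696 -0.034 -0.717
outer loop
vertex -1.836 -0.413 -2.075
vertex -1.798 -0.958 -2.012
vertex -2.129 -0.673 -2.347
endloop
endfacet
facet normal -0.371 0.838 -0.401
outer loop
vertex -1.836 -0.413 -2.075
vertex -2.129 -0.673 -2.347
vertex -2.539 -0.377 -1.351
endloop
endfacet
facet normal -0.372 0.837 -0.402
outer loop
vertex -2.539 -0.377 -1.351
vertex -2.129 -0.673 -2.347
vertex -2.832 -0.638 -1.623
endloop
endfacet
facet normal -0.697 0.036 0.716
outer loop
vertex -2.539 -0.377 -1.351
vertex -2.832 -0.638 -1.623
vertex -2.502 -0.922 -1.288
endloop
endfacet
facet normal 0.696 -0.034 -0.717
outer loop
vertex -2.129 -0.673 -2.347
vertex -1.798 -0.958 -2.012
vertex -2.173 -1.148 -2.367
endloop
endfacet
facet normal -0.712 0.095 -0.696
outer loop
vertex -2.129 -0.673 -2.347
vertex -2.173 -1.148 -2.367
vertex -2.832 -0.638 -1.623
endloop
endfacet
facet normal -0.712 0.095 -0.696
outer loop
vertex -2.832 -0.638 -1.623
vertex -2.173 -1.148 -2.367
vertex -2.876 -1.113 -1.643
endloop
endfacet
facet normal -0.697 0.034 0.716
outer loop
vertex -2.832 -0.638 -1.623
vertex -2.876 -1.113 -1.643
vertex -2.502 -0.922 -1.288
endloop
endfacet
facet normal 0.697 -0.036 -0.717
outer loop
vertex -2.173 -1.148 -2.367
vertex -1.798 -0.958 -2.012
vertex -1.935 -1.48 -2.119
endloop
endfacet
facet normal -0.516 -0.718 -0.466
outer loop
vertex -2.173 -1.148 -2.367
vertex -1.935 -1.48 -2.119
vertex -2.876 -1.113 -1.643
endloop
endfacet
facet normal -0.516 -0.719 -0.465
outer loop
vertex -2.876 -1.113 -1.643
vertex -1.935 -1.48 -2.119
vertex -2.638 -1.444 -1.395
endloop
endfacet
facet normal -0.697 0.035 0.716
outer loop
vertex -2.876 -1.113 -1.643
vertex -2.638 -1.444 -1.395
vertex -2.502 -0.922 -1.288
endloop
endfacet
facet normal 0.696 -0.036 -0.717
outer loop
vertex -1.935 -1.48 -2.119
vertex -1.798 -0.958 -2.012
vertex -1.594 -1.418 -1.791
endloop
endfacet
facet normal 0.069 -0.991 0.116
outer loop
vertex -1.935 -1.48 -2.119
vertex -1.594 -1.418 -1.791
vertex -2.638 -1.444 -1.395
endloop
endfacet
facet normal 0.068 -0.991 0.114
outer loop
vertex -2.638 -1.444 -1.395
vertex -1.594 -1.418 -1.791
vertex -2.297 -1.383 -1.067
endloop
endfacet
facet normal -0.696 0.034 0.717
outer loop
vertex -2.638 -1.444 -1.395
vertex -2.297 -1.383 -1.067
vertex -2.502 -0.922 -1.288
endloop
endfacet
facet normal 0.697 -0.035 -0.716
outer loop
vertex -1.594 -1.418 -1.791
vertex -1.798 -0.958 -2.012
vertex -1.407 -1.01 -1.629
endloop
endfacet
facet normal 0.601 -0.517 0.609
outer loop
vertex -1.594 -1.418 -1.791
vertex -1.407 -1.01 -1.629
vertex -2.297 -1.383 -1.067
endloop
endfacet
facet normal 0.601 -0.516 0.610
outer loop
vertex -2.297 -1.383 -1.067
vertex -1.407 -1.01 -1.629
vertex -2.11 -0.974 -0.905
endloop
endfacet
facet normal -0.696 0.034 0.717
outer loop
vertex -2.297 -1.383 -1.067
vertex -2.11 -0.974 -0.905
vertex -2.502 -0.922 -1.288
endloop
endfacet

endsolid


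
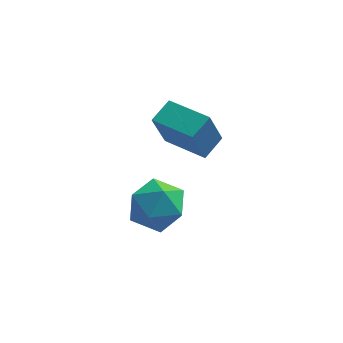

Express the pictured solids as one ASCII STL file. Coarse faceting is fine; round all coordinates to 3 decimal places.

solid 
facet normal -0.290 0.953 0.085
outer loop
vertex 0.504 3.96 -1.917
vertex -0.576 3.616 -1.749
vertex 0.128 3.751 -0.855
endloop
endfacet
facet normal 0.383 0.871 0.307
outer loop
vertex 0.504 3.96 -1.917
vertex 0.128 3.751 -0.855
vertex 1.173 3.403 -1.171
endloop
endfacet
facet normal 0.763 0.603 -0.234
outer loop
vertex 0.504 3.96 -1.917
vertex 1.173 3.403 -1.171
vertex 1.115 3.053 -2.261
endloop
endfacet
facet normal 0.324 0.518 -0.791
outer loop
vertex 0.504 3.96 -1.917
vertex 1.115 3.053 -2.261
vertex 0.034 3.184 -2.618
endloop
endfacet
facet normal -0.327 0.735 -0.595
outer loop
vertex 0.504 3.96 -1.917
vertex 0.034 3.184 -2.618
vertex -0.576 3.616 -1.749
endloop
endfacet
facet normal 0.384 0.393 0.836
outer loop
vertex 1.173 3.403 -1.171
vertex 0.128 3.751 -0.855
vertex 0.506 2.716 -0.542
endloop
endfacet
facet normal -0.705 0.525 0.476
outer loop
vertex 0.128 3.751 -0.855
vertex -0.576 3.616 -1.749
vertex -0.575 2.847 -0.899
endloop
endfacet
facet normal -0.764 0.172 -0.622
outer loop
vertex -0.576 3.616 -1.749
vertex 0.034 3.184 -2.618
vertex -0.633 2.497 -1.989
endloop
endfacet
facet normal 0.289 -0.179 -0.940
outer loop
vertex 0.034 3.184 -2.618
vertex 1.115 3.053 -2.261
vertex 0.412 2.149 -2.305
endloop
endfacet
facet normal 0.998 -0.042 -0.040
outer loop
vertex 1.115 3.053 -2.261
vertex 1.173 3.403 -1.171
vertex 1.116 2.284 -1.411
endloop
endfacet
facet normal -0.324 -0.518 0.791
outer loop
vertex 0.036 1.94 -1.243
vertex 0.506 2.716 -0.542
vertex -0.575 2.847 -0.899
endloop
endfacet
facet normal -0.763 -0.603 0.234
outer loop
vertex 0.036 1.94 -1.243
vertex -0.575 2.847 -0.899
vertex -0.633 2.497 -1.989
endloop
endfacet
facet normal -0.383 -0.871 -0.307
outer loop
vertex 0.036 1.94 -1.243
vertex -0.633 2.497 -1.989
vertex 0.412 2.149 -2.305
endloop
endfacet
facet normal 0.290 -0.953 -0.085
outer loop
vertex 0.036 1.94 -1.243
vertex 0.412 2.149 -2.305
vertex 1.116 2.284 -1.411
endloop
endfacet
facet normal 0.327 -0.735 0.595
outer loop
vertex 0.036 1.94 -1.243
vertex 1.116 2.284 -1.411
vertex 0.506 2.716 -0.542
endloop
endfacet
facet normal -0.289 0.179 0.940
outer loop
vertex -0.575 2.847 -0.899
vertex 0.506 2.716 -0.542
vertex 0.128 3.751 -0.855
endloop
endfacet
facet normal -0.998 0.042 0.040
outer loop
vertex -0.633 2.497 -1.989
vertex -0.575 2.847 -0.899
vertex -0.576 3.616 -1.749
endloop
endfacet
facet normal -0.384 -0.393 -0.836
outer loop
vertex 0.412 2.149 -2.305
vertex -0.633 2.497 -1.989
vertex 0.034 3.184 -2.618
endloop
endfacet
facet normal 0.705 -0.525 -0.476
outer loop
vertex 1.116 2.284 -1.411
vertex 0.412 2.149 -2.305
vertex 1.115 3.053 -2.261
endloop
endfacet
facet normal 0.764 -0.172 0.622
outer loop
vertex 0.506 2.716 -0.542
vertex 1.116 2.284 -1.411
vertex 1.173 3.403 -1.171
endloop
endfacet
facet normal -0.555 -0.744 -0.373
outer loop
vertex 1.466 2.447 2.685
vertex 0.098 3.503 2.613
vertex 1.896 2.898 1.147
endloop
endfacet
facet normal 0.791 -0.611 0.042
outer loop
vertex 2.462 3.657 1.527
vertex 1.466 2.447 2.685
vertex 1.896 2.898 1.147
endloop
endfacet
facet normal -0.554 -0.744 -0.373
outer loop
vertex 1.896 2.898 1.147
vertex 0.098 3.503 2.613
vertex 0.528 3.954 1.074
endloop
endfacet
facet normal 0.259 0.271 -0.927
outer loop
vertex 0.528 3.954 1.074
vertex 2.462 3.657 1.527
vertex 1.896 2.898 1.147
endloop
endfacet
facet normal -0.258 -0.271 0.927
outer loop
vertex 1.466 2.447 2.685
vertex 0.664 4.262 2.993
vertex 0.098 3.503 2.613
endloop
endfacet
facet normal 0.791 -0.611 0.042
outer loop
vertex 2.032 3.206 3.066
vertex 1.466 2.447 2.685
vertex 2.462 3.657 1.527
endloop
endfacet
facet normal -0.259 -0.272 0.927
outer loop
vertex 2.032 3.206 3.066
vertex 0.664 4.262 2.993
vertex 1.466 2.447 2.685
endloop
endfacet
facet normal -0.791 0.611 -0.042
outer loop
vertex 0.098 3.503 2.613
vertex 0.664 4.262 2.993
vertex 0.528 3.954 1.074
endloop
endfacet
facet normal 0.259 0.272 -0.927
outer loop
vertex 1.094 4.713 1.455
vertex 2.462 3.657 1.527
vertex 0.528 3.954 1.074
endloop
endfacet
facet normal -0.791 0.611 -0.042
outer loop
vertex 0.528 3.954 1.074
vertex 0.664 4.262 2.993
vertex 1.094 4.713 1.455
endloop
endfacet
facet normal 0.555 0.744 0.373
outer loop
vertex 1.094 4.713 1.455
vertex 2.032 3.206 3.066
vertex 2.462 3.657 1.527
endloop
endfacet
facet normal 0.554 0.744 0.373
outer loop
vertex 0.664 4.262 2.993
vertex 2.032 3.206 3.066
vertex 1.094 4.713 1.455
endloop
endfacet

endsolid


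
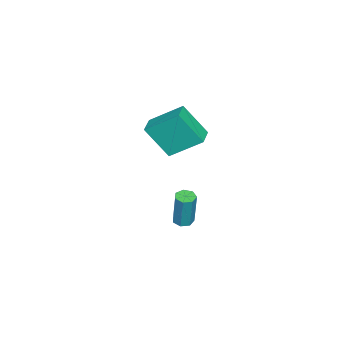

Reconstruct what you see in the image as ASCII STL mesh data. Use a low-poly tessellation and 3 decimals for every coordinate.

solid 
facet normal -0.987 -0.156 -0.035
outer loop
vertex 2.008 0.645 2.617
vertex 1.884 1.78 1.061
vertex 2.29 -0.879 1.484
endloop
endfacet
facet normal 0.065 -0.588 0.807
outer loop
vertex 3.296 -0.72 1.519
vertex 2.008 0.645 2.617
vertex 2.29 -0.879 1.484
endloop
endfacet
facet normal -0.987 -0.156 -0.035
outer loop
vertex 2.29 -0.879 1.484
vertex 1.884 1.78 1.061
vertex 2.165 0.255 -0.073
endloop
endfacet
facet normal 0.146 -0.794 -0.590
outer loop
vertex 2.165 0.255 -0.073
vertex 3.296 -0.72 1.519
vertex 2.29 -0.879 1.484
endloop
endfacet
facet normal -0.146 0.794 0.591
outer loop
vertex 2.008 0.645 2.617
vertex 2.89 1.939 1.096
vertex 1.884 1.78 1.061
endloop
endfacet
facet normal 0.065 -0.588 0.806
outer loop
vertex 3.015 0.805 2.653
vertex 2.008 0.645 2.617
vertex 3.296 -0.72 1.519
endloop
endfacet
facet normal -0.147 0.794 0.590
outer loop
vertex 3.015 0.805 2.653
vertex 2.89 1.939 1.096
vertex 2.008 0.645 2.617
endloop
endfacet
facet normal -0.065 0.588 -0.806
outer loop
vertex 1.884 1.78 1.061
vertex 2.89 1.939 1.096
vertex 2.165 0.255 -0.073
endloop
endfacet
facet normal 0.147 -0.793 -0.591
outer loop
vertex 3.172 0.415 -0.037
vertex 3.296 -0.72 1.519
vertex 2.165 0.255 -0.073
endloop
endfacet
facet normal -0.065 0.588 -0.807
outer loop
vertex 2.165 0.255 -0.073
vertex 2.89 1.939 1.096
vertex 3.172 0.415 -0.037
endloop
endfacet
facet normal 0.987 0.156 0.035
outer loop
vertex 3.172 0.415 -0.037
vertex 3.015 0.805 2.653
vertex 3.296 -0.72 1.519
endloop
endfacet
facet normal 0.987 0.157 0.035
outer loop
vertex 2.89 1.939 1.096
vertex 3.015 0.805 2.653
vertex 3.172 0.415 -0.037
endloop
endfacet
facet normal -0.125 -0.110 -0.986
outer loop
vertex 2.794 0.458 -4.818
vertex 2.432 0.817 -4.812
vertex 2.934 0.873 -4.882
endloop
endfacet
facet normal 0.940 -0.330 -0.083
outer loop
vertex 2.794 0.458 -4.818
vertex 2.934 0.873 -4.882
vertex 3.03 0.664 -2.954
endloop
endfacet
facet normal 0.940 -0.331 -0.083
outer loop
vertex 3.03 0.664 -2.954
vertex 2.934 0.873 -4.882
vertex 3.17 1.078 -3.018
endloop
endfacet
facet normal 0.125 0.110 0.986
outer loop
vertex 3.03 0.664 -2.954
vertex 3.17 1.078 -3.018
vertex 2.668 1.023 -2.948
endloop
endfacet
facet normal -0.125 -0.109 -0.986
outer loop
vertex 2.934 0.873 -4.882
vertex 2.432 0.817 -4.812
vertex 2.696 1.246 -4.893
endloop
endfacet
facet normal 0.834 0.527 -0.164
outer loop
vertex 2.934 0.873 -4.882
vertex 2.696 1.246 -4.893
vertex 3.17 1.078 -3.018
endloop
endfacet
facet normal 0.834 0.527 -0.164
outer loop
vertex 3.17 1.078 -3.018
vertex 2.696 1.246 -4.893
vertex 2.932 1.451 -3.029
endloop
endfacet
facet normal 0.126 0.109 0.986
outer loop
vertex 3.17 1.078 -3.018
vertex 2.932 1.451 -3.029
vertex 2.668 1.023 -2.948
endloop
endfacet
facet normal -0.126 -0.109 -0.986
outer loop
vertex 2.696 1.246 -4.893
vertex 2.432 0.817 -4.812
vertex 2.26 1.296 -4.843
endloop
endfacet
facet normal 0.099 0.988 -0.121
outer loop
vertex 2.696 1.246 -4.893
vertex 2.26 1.296 -4.843
vertex 2.932 1.451 -3.029
endloop
endfacet
facet normal 0.101 0.987 -0.122
outer loop
vertex 2.932 1.451 -3.029
vertex 2.26 1.296 -4.843
vertex 2.495 1.502 -2.979
endloop
endfacet
facet normal 0.126 0.109 0.986
outer loop
vertex 2.932 1.451 -3.029
vertex 2.495 1.502 -2.979
vertex 2.668 1.023 -2.948
endloop
endfacet
facet normal -0.125 -0.109 -0.986
outer loop
vertex 2.26 1.296 -4.843
vertex 2.432 0.817 -4.812
vertex 1.953 0.986 -4.77
endloop
endfacet
facet normal -0.709 0.705 0.011
outer loop
vertex 2.26 1.296 -4.843
vertex 1.953 0.986 -4.77
vertex 2.495 1.502 -2.979
endloop
endfacet
facet normal -0.710 0.704 0.012
outer loop
vertex 2.495 1.502 -2.979
vertex 1.953 0.986 -4.77
vertex 2.189 1.192 -2.906
endloop
endfacet
facet normal 0.125 0.109 0.986
outer loop
vertex 2.495 1.502 -2.979
vertex 2.189 1.192 -2.906
vertex 2.668 1.023 -2.948
endloop
endfacet
facet normal -0.125 -0.110 -0.986
outer loop
vertex 1.953 0.986 -4.77
vertex 2.432 0.817 -4.812
vertex 2.007 0.548 -4.728
endloop
endfacet
facet normal -0.985 -0.108 0.137
outer loop
vertex 1.953 0.986 -4.77
vertex 2.007 0.548 -4.728
vertex 2.189 1.192 -2.906
endloop
endfacet
facet normal -0.985 -0.109 0.137
outer loop
vertex 2.189 1.192 -2.906
vertex 2.007 0.548 -4.728
vertex 2.243 0.754 -2.865
endloop
endfacet
facet normal 0.124 0.108 0.986
outer loop
vertex 2.189 1.192 -2.906
vertex 2.243 0.754 -2.865
vertex 2.668 1.023 -2.948
endloop
endfacet
facet normal -0.126 -0.109 -0.986
outer loop
vertex 2.007 0.548 -4.728
vertex 2.432 0.817 -4.812
vertex 2.381 0.313 -4.75
endloop
endfacet
facet normal -0.519 -0.840 0.159
outer loop
vertex 2.007 0.548 -4.728
vertex 2.381 0.313 -4.75
vertex 2.243 0.754 -2.865
endloop
endfacet
facet normal -0.519 -0.840 0.159
outer loop
vertex 2.243 0.754 -2.865
vertex 2.381 0.313 -4.75
vertex 2.617 0.519 -2.886
endloop
endfacet
facet normal 0.124 0.109 0.986
outer loop
vertex 2.243 0.754 -2.865
vertex 2.617 0.519 -2.886
vertex 2.668 1.023 -2.948
endloop
endfacet
facet normal -0.124 -0.109 -0.986
outer loop
vertex 2.381 0.313 -4.75
vertex 2.432 0.817 -4.812
vertex 2.794 0.458 -4.818
endloop
endfacet
facet normal 0.340 -0.939 0.061
outer loop
vertex 2.381 0.313 -4.75
vertex 2.794 0.458 -4.818
vertex 2.617 0.519 -2.886
endloop
endfacet
facet normal 0.340 -0.939 0.061
outer loop
vertex 2.617 0.519 -2.886
vertex 2.794 0.458 -4.818
vertex 3.03 0.664 -2.954
endloop
endfacet
facet normal 0.124 0.109 0.986
outer loop
vertex 2.617 0.519 -2.886
vertex 3.03 0.664 -2.954
vertex 2.668 1.023 -2.948
endloop
endfacet

endsolid


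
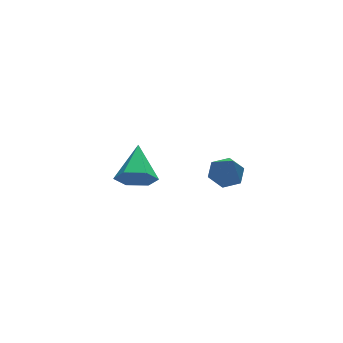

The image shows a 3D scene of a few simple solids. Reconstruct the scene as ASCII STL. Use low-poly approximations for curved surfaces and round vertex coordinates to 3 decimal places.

solid 
facet normal 0.071 0.547 -0.834
outer loop
vertex 0.971 -2.882 0.379
vertex 0.629 -3.408 0.005
vertex 0.243 -2.875 0.322
endloop
endfacet
facet normal -0.057 0.592 0.804
outer loop
vertex 0.971 -2.882 0.379
vertex 0.243 -2.875 0.322
vertex 0.511 -4.332 1.415
endloop
endfacet
facet normal 0.069 0.547 -0.835
outer loop
vertex 0.243 -2.875 0.322
vertex 0.629 -3.408 0.005
vertex -0.099 -3.401 -0.051
endloop
endfacet
facet normal -0.849 0.208 0.485
outer loop
vertex 0.243 -2.875 0.322
vertex -0.099 -3.401 -0.051
vertex 0.511 -4.332 1.415
endloop
endfacet
facet normal 0.069 0.547 -0.835
outer loop
vertex -0.099 -3.401 -0.051
vertex 0.629 -3.408 0.005
vertex 0.287 -3.934 -0.368
endloop
endfacet
facet normal -0.817 -0.576 -0.026
outer loop
vertex -0.099 -3.401 -0.051
vertex 0.287 -3.934 -0.368
vertex 0.511 -4.332 1.415
endloop
endfacet
facet normal 0.069 0.547 -0.834
outer loop
vertex 0.287 -3.934 -0.368
vertex 0.629 -3.408 0.005
vertex 1.015 -3.94 -0.312
endloop
endfacet
facet normal 0.009 -0.976 -0.219
outer loop
vertex 0.287 -3.934 -0.368
vertex 1.015 -3.94 -0.312
vertex 0.511 -4.332 1.415
endloop
endfacet
facet normal 0.071 0.548 -0.834
outer loop
vertex 1.015 -3.94 -0.312
vertex 0.629 -3.408 0.005
vertex 1.357 -3.415 0.062
endloop
endfacet
facet normal 0.800 -0.592 0.099
outer loop
vertex 1.015 -3.94 -0.312
vertex 1.357 -3.415 0.062
vertex 0.511 -4.332 1.415
endloop
endfacet
facet normal 0.071 0.547 -0.834
outer loop
vertex 1.357 -3.415 0.062
vertex 0.629 -3.408 0.005
vertex 0.971 -2.882 0.379
endloop
endfacet
facet normal 0.768 0.193 0.611
outer loop
vertex 1.357 -3.415 0.062
vertex 0.971 -2.882 0.379
vertex 0.511 -4.332 1.415
endloop
endfacet
facet normal -0.335 -0.812 -0.478
outer loop
vertex -0.994 0.868 -3.585
vertex -1.573 0.705 -2.902
vertex -1.831 1.224 -3.604
endloop
endfacet
facet normal 0.321 0.721 -0.615
outer loop
vertex -0.994 0.868 -3.585
vertex -1.831 1.224 -3.604
vertex -0.967 2.175 -2.038
endloop
endfacet
facet normal -0.334 -0.812 -0.478
outer loop
vertex -1.831 1.224 -3.604
vertex -1.573 0.705 -2.902
vertex -2.41 1.06 -2.921
endloop
endfacet
facet normal -0.504 0.833 -0.228
outer loop
vertex -1.831 1.224 -3.604
vertex -2.41 1.06 -2.921
vertex -0.967 2.175 -2.038
endloop
endfacet
facet normal -0.334 -0.813 -0.478
outer loop
vertex -2.41 1.06 -2.921
vertex -1.573 0.705 -2.902
vertex -2.151 0.541 -2.219
endloop
endfacet
facet normal -0.690 0.436 0.577
outer loop
vertex -2.41 1.06 -2.921
vertex -2.151 0.541 -2.219
vertex -0.967 2.175 -2.038
endloop
endfacet
facet normal -0.334 -0.812 -0.478
outer loop
vertex -2.151 0.541 -2.219
vertex -1.573 0.705 -2.902
vertex -1.314 0.186 -2.201
endloop
endfacet
facet normal -0.052 -0.073 0.996
outer loop
vertex -2.151 0.541 -2.219
vertex -1.314 0.186 -2.201
vertex -0.967 2.175 -2.038
endloop
endfacet
facet normal -0.335 -0.812 -0.478
outer loop
vertex -1.314 0.186 -2.201
vertex -1.573 0.705 -2.902
vertex -0.735 0.349 -2.884
endloop
endfacet
facet normal 0.771 -0.184 0.610
outer loop
vertex -1.314 0.186 -2.201
vertex -0.735 0.349 -2.884
vertex -0.967 2.175 -2.038
endloop
endfacet
facet normal -0.335 -0.812 -0.478
outer loop
vertex -0.735 0.349 -2.884
vertex -1.573 0.705 -2.902
vertex -0.994 0.868 -3.585
endloop
endfacet
facet normal 0.957 0.213 -0.196
outer loop
vertex -0.735 0.349 -2.884
vertex -0.994 0.868 -3.585
vertex -0.967 2.175 -2.038
endloop
endfacet

endsolid


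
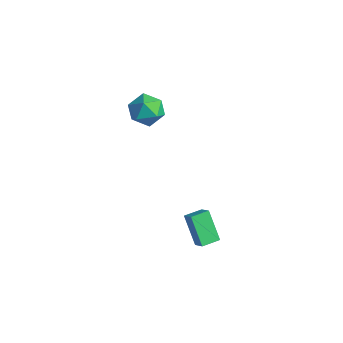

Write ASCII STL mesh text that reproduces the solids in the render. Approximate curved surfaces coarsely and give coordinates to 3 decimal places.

solid 
facet normal -0.627 0.089 0.774
outer loop
vertex 3.17 1.721 -1.308
vertex 3.325 2.83 -1.31
vertex 2.403 1.827 -1.941
endloop
endfacet
facet normal -0.138 -0.990 0.002
outer loop
vertex 3.655 1.65 -3.49
vertex 3.17 1.721 -1.308
vertex 2.403 1.827 -1.941
endloop
endfacet
facet normal -0.626 0.088 0.775
outer loop
vertex 2.403 1.827 -1.941
vertex 3.325 2.83 -1.31
vertex 2.557 2.936 -1.942
endloop
endfacet
facet normal -0.767 0.106 -0.632
outer loop
vertex 2.557 2.936 -1.942
vertex 3.655 1.65 -3.49
vertex 2.403 1.827 -1.941
endloop
endfacet
facet normal 0.767 -0.106 0.632
outer loop
vertex 3.17 1.721 -1.308
vertex 4.577 2.653 -2.859
vertex 3.325 2.83 -1.31
endloop
endfacet
facet normal -0.138 -0.990 0.002
outer loop
vertex 4.423 1.544 -2.858
vertex 3.17 1.721 -1.308
vertex 3.655 1.65 -3.49
endloop
endfacet
facet normal 0.767 -0.106 0.632
outer loop
vertex 4.423 1.544 -2.858
vertex 4.577 2.653 -2.859
vertex 3.17 1.721 -1.308
endloop
endfacet
facet normal 0.138 0.990 -0.002
outer loop
vertex 3.325 2.83 -1.31
vertex 4.577 2.653 -2.859
vertex 2.557 2.936 -1.942
endloop
endfacet
facet normal -0.767 0.106 -0.632
outer loop
vertex 3.81 2.759 -3.492
vertex 3.655 1.65 -3.49
vertex 2.557 2.936 -1.942
endloop
endfacet
facet normal 0.138 0.990 -0.001
outer loop
vertex 2.557 2.936 -1.942
vertex 4.577 2.653 -2.859
vertex 3.81 2.759 -3.492
endloop
endfacet
facet normal 0.626 -0.089 -0.775
outer loop
vertex 3.81 2.759 -3.492
vertex 4.423 1.544 -2.858
vertex 3.655 1.65 -3.49
endloop
endfacet
facet normal 0.627 -0.088 -0.774
outer loop
vertex 4.577 2.653 -2.859
vertex 4.423 1.544 -2.858
vertex 3.81 2.759 -3.492
endloop
endfacet
facet normal -0.838 0.514 0.184
outer loop
vertex -4.175 4.812 1.718
vertex -4.818 3.831 1.527
vertex -4.425 4.081 2.62
endloop
endfacet
facet normal -0.289 0.781 0.553
outer loop
vertex -4.175 4.812 1.718
vertex -4.425 4.081 2.62
vertex -3.339 4.553 2.521
endloop
endfacet
facet normal 0.217 0.972 0.087
outer loop
vertex -4.175 4.812 1.718
vertex -3.339 4.553 2.521
vertex -3.06 4.594 1.367
endloop
endfacet
facet normal -0.018 0.822 -0.569
outer loop
vertex -4.175 4.812 1.718
vertex -3.06 4.594 1.367
vertex -3.974 4.148 0.752
endloop
endfacet
facet normal -0.671 0.539 -0.510
outer loop
vertex -4.175 4.812 1.718
vertex -3.974 4.148 0.752
vertex -4.818 3.831 1.527
endloop
endfacet
facet normal -0.026 0.262 0.965
outer loop
vertex -3.339 4.553 2.521
vertex -4.425 4.081 2.62
vertex -3.466 3.412 2.828
endloop
endfacet
facet normal -0.914 -0.171 0.368
outer loop
vertex -4.425 4.081 2.62
vertex -4.818 3.831 1.527
vertex -4.38 2.966 2.213
endloop
endfacet
facet normal -0.643 -0.131 -0.754
outer loop
vertex -4.818 3.831 1.527
vertex -3.974 4.148 0.752
vertex -4.101 3.007 1.059
endloop
endfacet
facet normal 0.413 0.327 -0.850
outer loop
vertex -3.974 4.148 0.752
vertex -3.06 4.594 1.367
vertex -3.015 3.479 0.96
endloop
endfacet
facet normal 0.794 0.570 0.212
outer loop
vertex -3.06 4.594 1.367
vertex -3.339 4.553 2.521
vertex -2.622 3.729 2.053
endloop
endfacet
facet normal 0.018 -0.822 0.569
outer loop
vertex -3.265 2.748 1.862
vertex -3.466 3.412 2.828
vertex -4.38 2.966 2.213
endloop
endfacet
facet normal -0.217 -0.972 -0.087
outer loop
vertex -3.265 2.748 1.862
vertex -4.38 2.966 2.213
vertex -4.101 3.007 1.059
endloop
endfacet
facet normal 0.289 -0.781 -0.553
outer loop
vertex -3.265 2.748 1.862
vertex -4.101 3.007 1.059
vertex -3.015 3.479 0.96
endloop
endfacet
facet normal 0.838 -0.514 -0.184
outer loop
vertex -3.265 2.748 1.862
vertex -3.015 3.479 0.96
vertex -2.622 3.729 2.053
endloop
endfacet
facet normal 0.671 -0.539 0.510
outer loop
vertex -3.265 2.748 1.862
vertex -2.622 3.729 2.053
vertex -3.466 3.412 2.828
endloop
endfacet
facet normal -0.413 -0.327 0.850
outer loop
vertex -4.38 2.966 2.213
vertex -3.466 3.412 2.828
vertex -4.425 4.081 2.62
endloop
endfacet
facet normal -0.794 -0.570 -0.212
outer loop
vertex -4.101 3.007 1.059
vertex -4.38 2.966 2.213
vertex -4.818 3.831 1.527
endloop
endfacet
facet normal 0.026 -0.262 -0.965
outer loop
vertex -3.015 3.479 0.96
vertex -4.101 3.007 1.059
vertex -3.974 4.148 0.752
endloop
endfacet
facet normal 0.914 0.171 -0.368
outer loop
vertex -2.622 3.729 2.053
vertex -3.015 3.479 0.96
vertex -3.06 4.594 1.367
endloop
endfacet
facet normal 0.643 0.131 0.754
outer loop
vertex -3.466 3.412 2.828
vertex -2.622 3.729 2.053
vertex -3.339 4.553 2.521
endloop
endfacet

endsolid


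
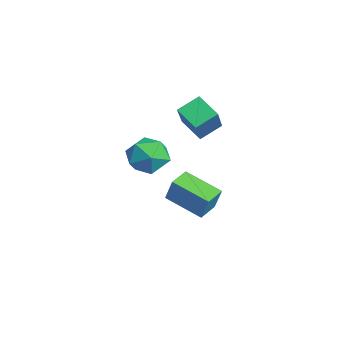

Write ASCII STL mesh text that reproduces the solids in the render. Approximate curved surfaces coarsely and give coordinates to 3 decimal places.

solid 
facet normal -0.647 0.756 0.099
outer loop
vertex -0.884 1.479 -2.036
vertex 0.565 2.81 -2.739
vertex -1.335 1.267 -3.366
endloop
endfacet
facet normal -0.693 -0.637 0.337
outer loop
vertex -0.585 0.39 -3.481
vertex -0.884 1.479 -2.036
vertex -1.335 1.267 -3.366
endloop
endfacet
facet normal -0.647 0.756 0.099
outer loop
vertex -1.335 1.267 -3.366
vertex 0.565 2.81 -2.739
vertex 0.114 2.599 -4.069
endloop
endfacet
facet normal -0.318 -0.149 -0.936
outer loop
vertex 0.114 2.599 -4.069
vertex -0.585 0.39 -3.481
vertex -1.335 1.267 -3.366
endloop
endfacet
facet normal 0.318 0.149 0.936
outer loop
vertex -0.884 1.479 -2.036
vertex 1.315 1.933 -2.854
vertex 0.565 2.81 -2.739
endloop
endfacet
facet normal -0.694 -0.637 0.336
outer loop
vertex -0.134 0.601 -2.151
vertex -0.884 1.479 -2.036
vertex -0.585 0.39 -3.481
endloop
endfacet
facet normal 0.318 0.149 0.936
outer loop
vertex -0.134 0.601 -2.151
vertex 1.315 1.933 -2.854
vertex -0.884 1.479 -2.036
endloop
endfacet
facet normal 0.694 0.637 -0.336
outer loop
vertex 0.565 2.81 -2.739
vertex 1.315 1.933 -2.854
vertex 0.114 2.599 -4.069
endloop
endfacet
facet normal -0.318 -0.149 -0.936
outer loop
vertex 0.864 1.721 -4.184
vertex -0.585 0.39 -3.481
vertex 0.114 2.599 -4.069
endloop
endfacet
facet normal 0.694 0.637 -0.337
outer loop
vertex 0.114 2.599 -4.069
vertex 1.315 1.933 -2.854
vertex 0.864 1.721 -4.184
endloop
endfacet
facet normal 0.647 -0.756 -0.099
outer loop
vertex 0.864 1.721 -4.184
vertex -0.134 0.601 -2.151
vertex -0.585 0.39 -3.481
endloop
endfacet
facet normal 0.647 -0.756 -0.099
outer loop
vertex 1.315 1.933 -2.854
vertex -0.134 0.601 -2.151
vertex 0.864 1.721 -4.184
endloop
endfacet
facet normal -0.885 0.443 0.141
outer loop
vertex 3.299 -0.651 2.408
vertex 2.793 -1.497 1.887
vertex 2.95 -1.534 2.99
endloop
endfacet
facet normal -0.431 0.609 0.666
outer loop
vertex 3.299 -0.651 2.408
vertex 2.95 -1.534 2.99
vertex 3.941 -1.076 3.213
endloop
endfacet
facet normal 0.141 0.917 0.372
outer loop
vertex 3.299 -0.651 2.408
vertex 3.941 -1.076 3.213
vertex 4.397 -0.755 2.248
endloop
endfacet
facet normal 0.041 0.942 -0.334
outer loop
vertex 3.299 -0.651 2.408
vertex 4.397 -0.755 2.248
vertex 3.688 -1.015 1.429
endloop
endfacet
facet normal -0.593 0.649 -0.477
outer loop
vertex 3.299 -0.651 2.408
vertex 3.688 -1.015 1.429
vertex 2.793 -1.497 1.887
endloop
endfacet
facet normal -0.221 0.002 0.975
outer loop
vertex 3.941 -1.076 3.213
vertex 2.95 -1.534 2.99
vertex 3.832 -2.185 3.191
endloop
endfacet
facet normal -0.955 -0.268 0.127
outer loop
vertex 2.95 -1.534 2.99
vertex 2.793 -1.497 1.887
vertex 3.123 -2.445 2.372
endloop
endfacet
facet normal -0.482 0.065 -0.874
outer loop
vertex 2.793 -1.497 1.887
vertex 3.688 -1.015 1.429
vertex 3.579 -2.124 1.407
endloop
endfacet
facet normal 0.544 0.539 -0.643
outer loop
vertex 3.688 -1.015 1.429
vertex 4.397 -0.755 2.248
vertex 4.57 -1.666 1.63
endloop
endfacet
facet normal 0.706 0.502 0.500
outer loop
vertex 4.397 -0.755 2.248
vertex 3.941 -1.076 3.213
vertex 4.727 -1.703 2.733
endloop
endfacet
facet normal -0.041 -0.942 0.334
outer loop
vertex 4.221 -2.549 2.212
vertex 3.832 -2.185 3.191
vertex 3.123 -2.445 2.372
endloop
endfacet
facet normal -0.141 -0.917 -0.372
outer loop
vertex 4.221 -2.549 2.212
vertex 3.123 -2.445 2.372
vertex 3.579 -2.124 1.407
endloop
endfacet
facet normal 0.431 -0.609 -0.666
outer loop
vertex 4.221 -2.549 2.212
vertex 3.579 -2.124 1.407
vertex 4.57 -1.666 1.63
endloop
endfacet
facet normal 0.885 -0.443 -0.141
outer loop
vertex 4.221 -2.549 2.212
vertex 4.57 -1.666 1.63
vertex 4.727 -1.703 2.733
endloop
endfacet
facet normal 0.593 -0.649 0.477
outer loop
vertex 4.221 -2.549 2.212
vertex 4.727 -1.703 2.733
vertex 3.832 -2.185 3.191
endloop
endfacet
facet normal -0.544 -0.539 0.643
outer loop
vertex 3.123 -2.445 2.372
vertex 3.832 -2.185 3.191
vertex 2.95 -1.534 2.99
endloop
endfacet
facet normal -0.706 -0.502 -0.500
outer loop
vertex 3.579 -2.124 1.407
vertex 3.123 -2.445 2.372
vertex 2.793 -1.497 1.887
endloop
endfacet
facet normal 0.221 -0.002 -0.975
outer loop
vertex 4.57 -1.666 1.63
vertex 3.579 -2.124 1.407
vertex 3.688 -1.015 1.429
endloop
endfacet
facet normal 0.955 0.268 -0.127
outer loop
vertex 4.727 -1.703 2.733
vertex 4.57 -1.666 1.63
vertex 4.397 -0.755 2.248
endloop
endfacet
facet normal 0.482 -0.065 0.874
outer loop
vertex 3.832 -2.185 3.191
vertex 4.727 -1.703 2.733
vertex 3.941 -1.076 3.213
endloop
endfacet
facet normal -0.606 0.284 -0.743
outer loop
vertex -2.942 2.959 0.916
vertex -1.837 3.538 0.237
vertex -2.723 1.822 0.303
endloop
endfacet
facet normal -0.778 -0.408 0.478
outer loop
vertex -1.403 1.202 1.923
vertex -2.942 2.959 0.916
vertex -2.723 1.822 0.303
endloop
endfacet
facet normal -0.606 0.284 -0.743
outer loop
vertex -2.723 1.822 0.303
vertex -1.837 3.538 0.237
vertex -1.618 2.401 -0.376
endloop
endfacet
facet normal 0.167 -0.868 -0.468
outer loop
vertex -1.618 2.401 -0.376
vertex -1.403 1.202 1.923
vertex -2.723 1.822 0.303
endloop
endfacet
facet normal -0.167 0.868 0.468
outer loop
vertex -2.942 2.959 0.916
vertex -0.517 2.918 1.857
vertex -1.837 3.538 0.237
endloop
endfacet
facet normal -0.778 -0.408 0.478
outer loop
vertex -1.622 2.339 2.536
vertex -2.942 2.959 0.916
vertex -1.403 1.202 1.923
endloop
endfacet
facet normal -0.167 0.868 0.468
outer loop
vertex -1.622 2.339 2.536
vertex -0.517 2.918 1.857
vertex -2.942 2.959 0.916
endloop
endfacet
facet normal 0.778 0.408 -0.478
outer loop
vertex -1.837 3.538 0.237
vertex -0.517 2.918 1.857
vertex -1.618 2.401 -0.376
endloop
endfacet
facet normal 0.167 -0.868 -0.468
outer loop
vertex -0.298 1.781 1.244
vertex -1.403 1.202 1.923
vertex -1.618 2.401 -0.376
endloop
endfacet
facet normal 0.778 0.408 -0.478
outer loop
vertex -1.618 2.401 -0.376
vertex -0.517 2.918 1.857
vertex -0.298 1.781 1.244
endloop
endfacet
facet normal 0.606 -0.284 0.743
outer loop
vertex -0.298 1.781 1.244
vertex -1.622 2.339 2.536
vertex -1.403 1.202 1.923
endloop
endfacet
facet normal 0.606 -0.284 0.743
outer loop
vertex -0.517 2.918 1.857
vertex -1.622 2.339 2.536
vertex -0.298 1.781 1.244
endloop
endfacet

endsolid
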